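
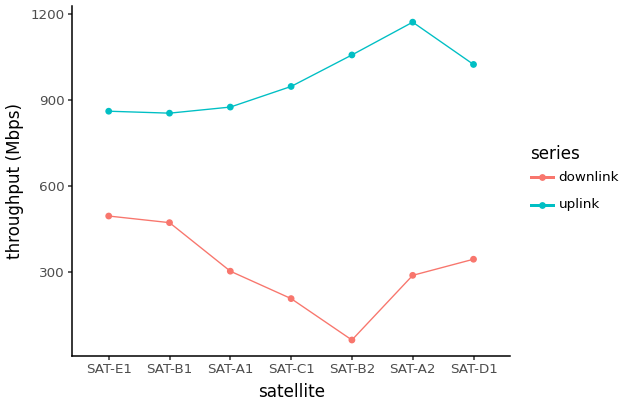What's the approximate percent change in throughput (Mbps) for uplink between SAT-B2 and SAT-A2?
SAT-B2 ≈ 1100, SAT-A2 ≈ 1200; (1200 − 1100) / 1100 ≈ +9.1%.

≈ +9.1%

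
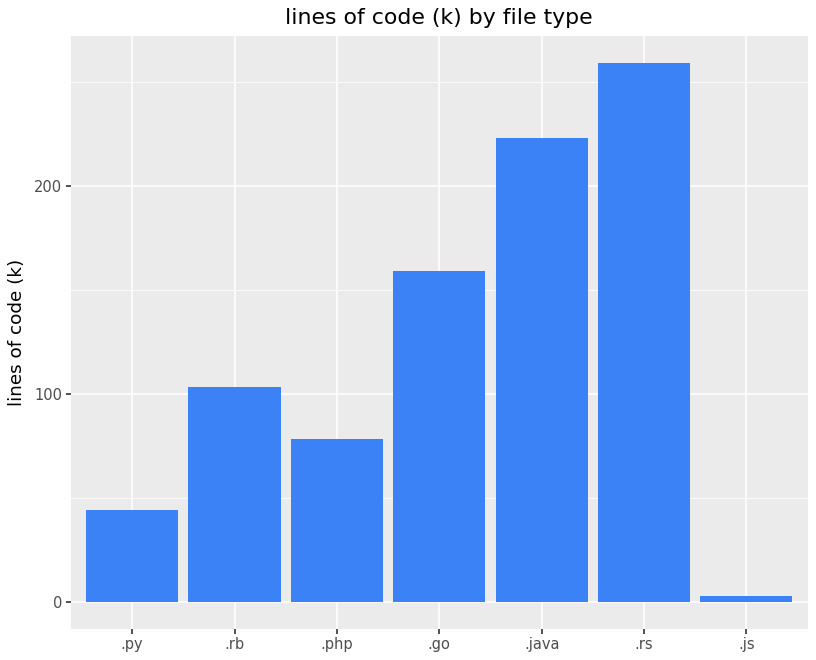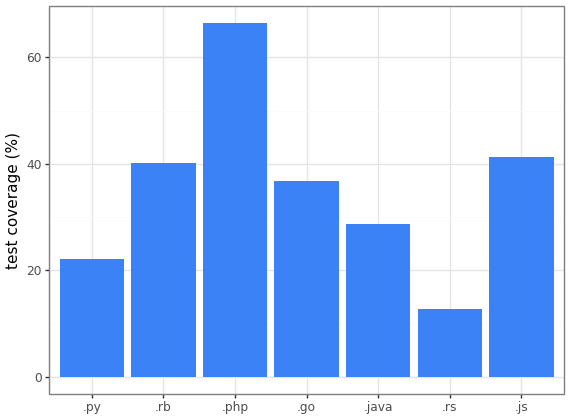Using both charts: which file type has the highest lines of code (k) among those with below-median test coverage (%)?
Chart 2 median test coverage (%) ≈ 40; below-median file types: .py, .java, .rs. Among those, .rs has the highest lines of code (k) (≈ 250).

.rs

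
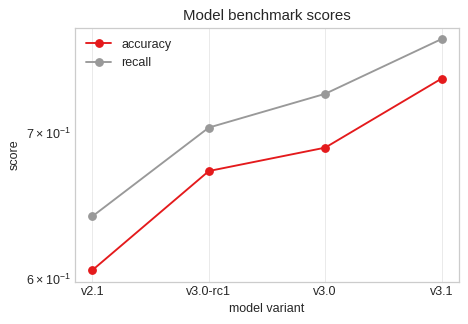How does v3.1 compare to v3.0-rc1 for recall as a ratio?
≈ 1.11×

v3.1 ≈ 0.78, v3.0-rc1 ≈ 0.70; 0.78/0.70 ≈ 1.11.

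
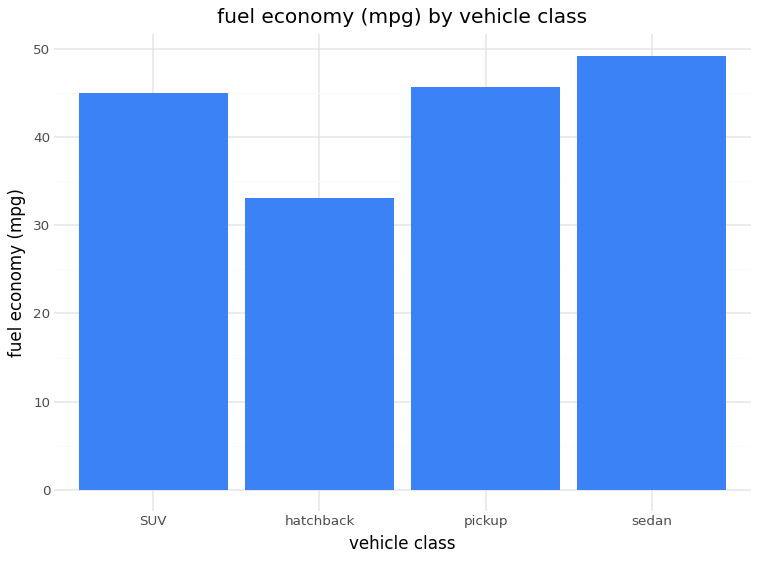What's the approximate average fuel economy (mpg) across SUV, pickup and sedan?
(45 + 45 + 50) / 3 ≈ 47.

≈ 47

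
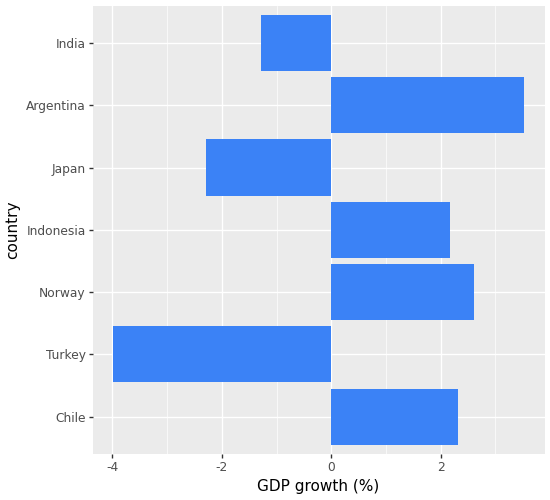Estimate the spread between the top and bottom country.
≈ 8

Max Argentina ≈ 4, min Turkey ≈ -4; range ≈ 8.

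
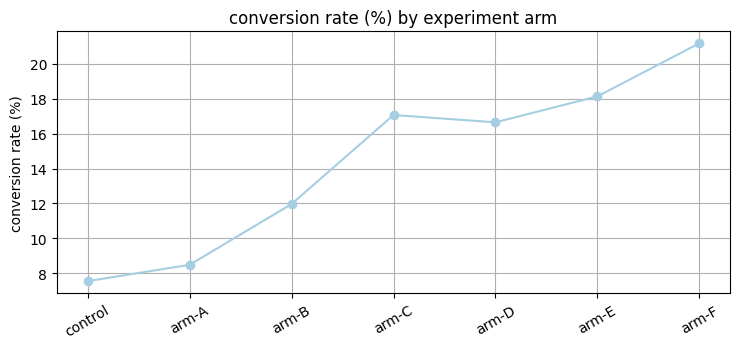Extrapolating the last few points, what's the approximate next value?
≈ 25

Last three: 16, 18, 22 → slope ≈ 3/step → next ≈ 25.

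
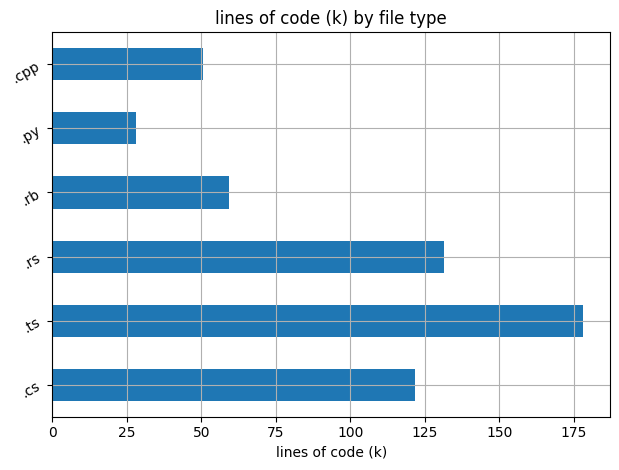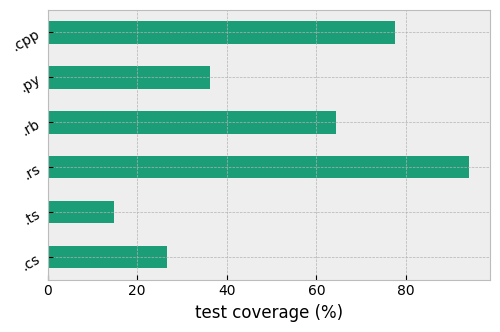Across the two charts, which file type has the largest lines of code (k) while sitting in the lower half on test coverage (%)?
.ts

Chart 2 median test coverage (%) ≈ 50; below-median file types: .cs, .ts, .py. Among those, .ts has the highest lines of code (k) (≈ 180).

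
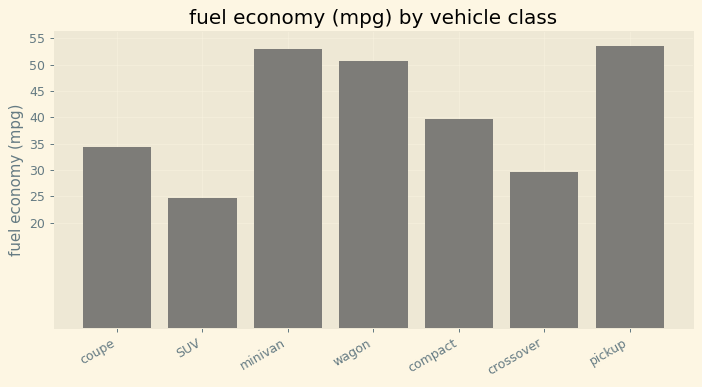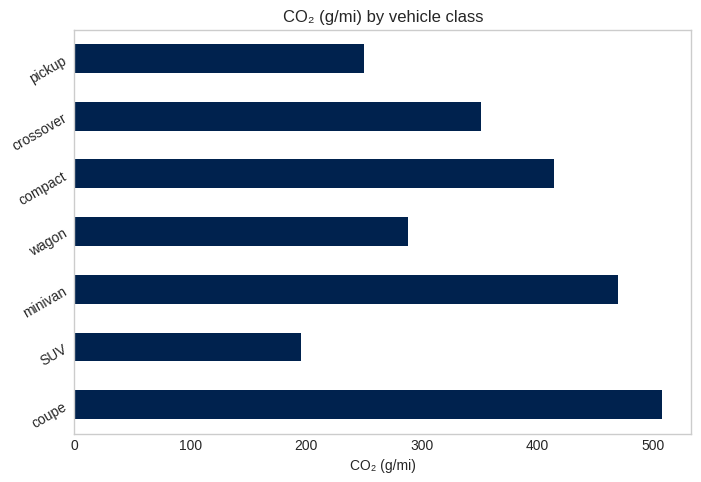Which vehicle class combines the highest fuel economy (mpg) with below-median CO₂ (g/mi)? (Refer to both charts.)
Chart 2 median CO₂ (g/mi) ≈ 350; below-median vehicle classes: SUV, wagon, pickup. Among those, pickup has the highest fuel economy (mpg) (≈ 55).

pickup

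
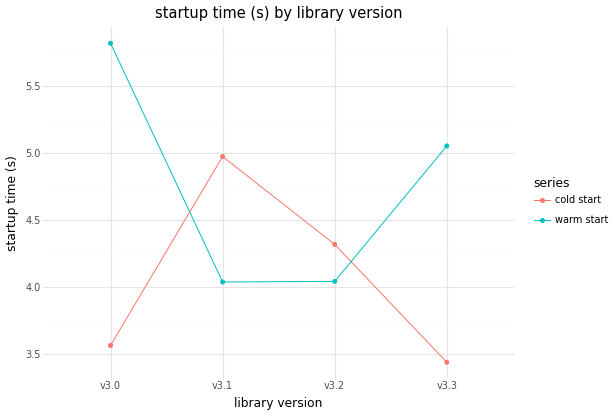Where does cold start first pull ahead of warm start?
v3.0: cold start ≈ 3.6 vs warm start ≈ 5.8 (not yet); v3.1: cold start ≈ 5.0 vs warm start ≈ 4.0 (first crossover).

v3.1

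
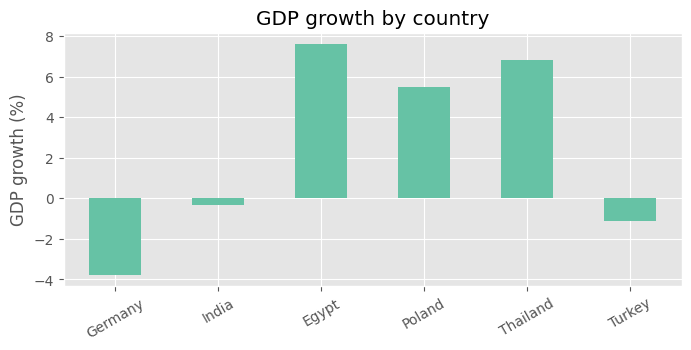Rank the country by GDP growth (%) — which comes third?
Top 4: Egypt ≈ 8, Thailand ≈ 7, Poland ≈ 5, India ≈ 0.

Poland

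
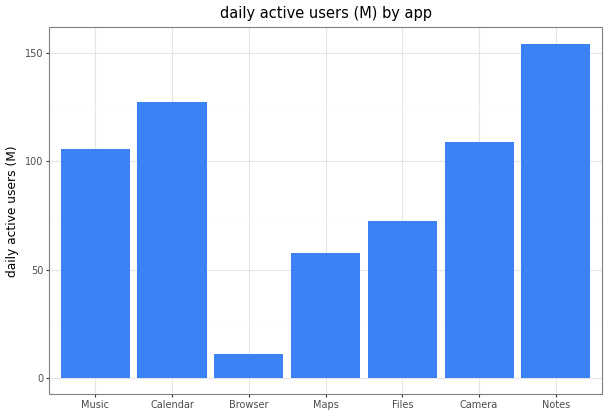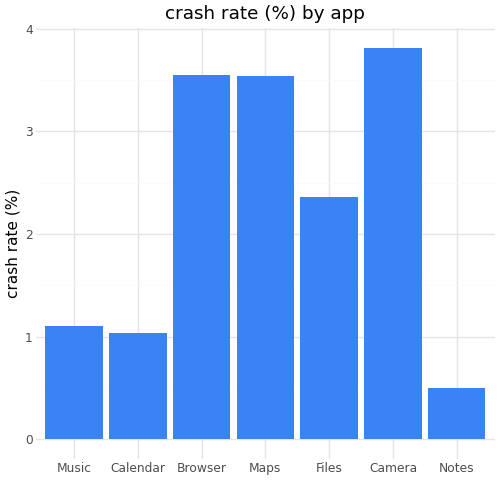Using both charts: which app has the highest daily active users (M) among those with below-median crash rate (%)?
Chart 2 median crash rate (%) ≈ 2.5; below-median apps: Music, Calendar, Notes. Among those, Notes has the highest daily active users (M) (≈ 160).

Notes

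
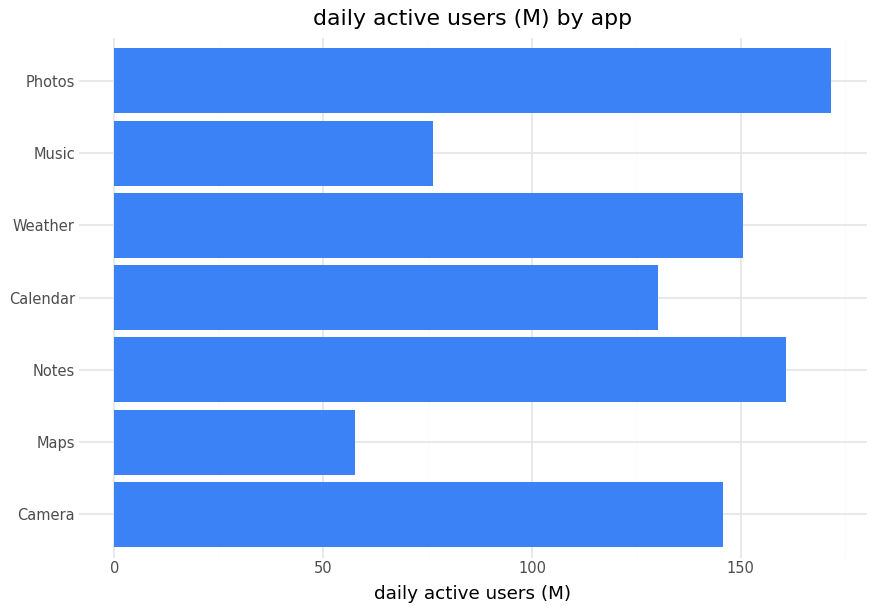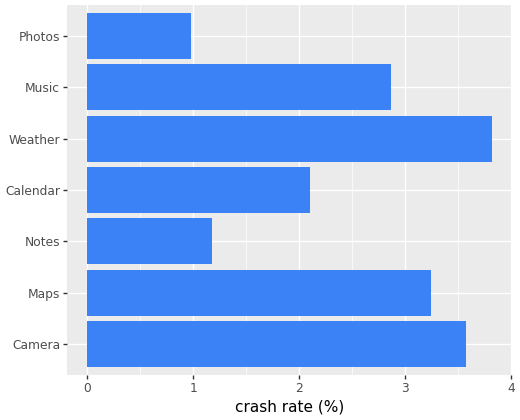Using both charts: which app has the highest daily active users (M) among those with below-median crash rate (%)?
Photos

Chart 2 median crash rate (%) ≈ 3; below-median apps: Notes, Calendar, Photos. Among those, Photos has the highest daily active users (M) (≈ 180).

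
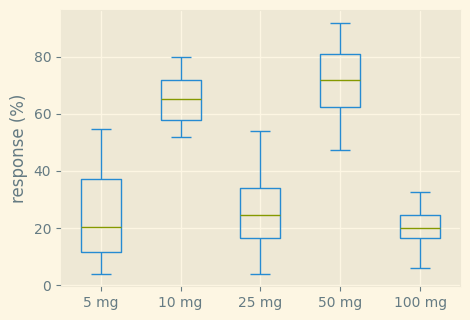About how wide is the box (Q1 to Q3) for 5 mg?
≈ 25

Q3 ≈ 35, Q1 ≈ 10; IQR ≈ 25.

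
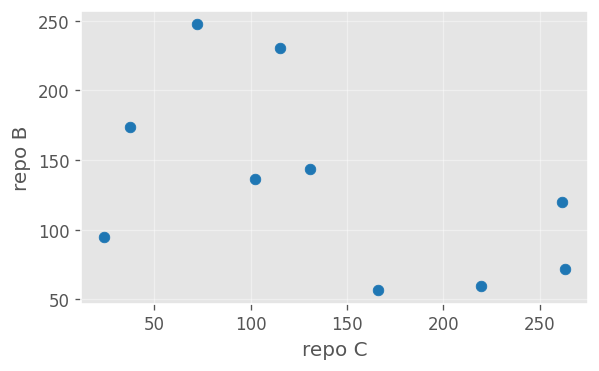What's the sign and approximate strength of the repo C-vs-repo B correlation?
negative, moderate

Points are negatively correlated; moderate (|r| ≈ 0.5).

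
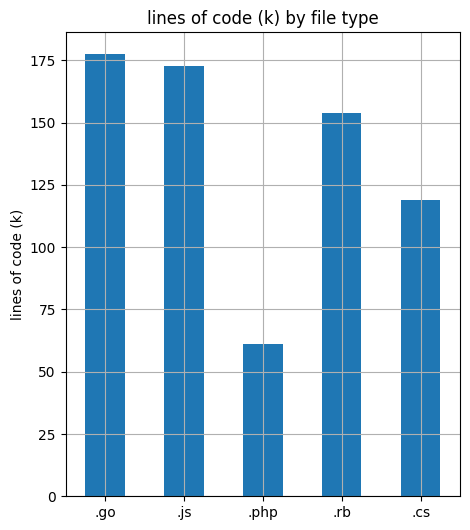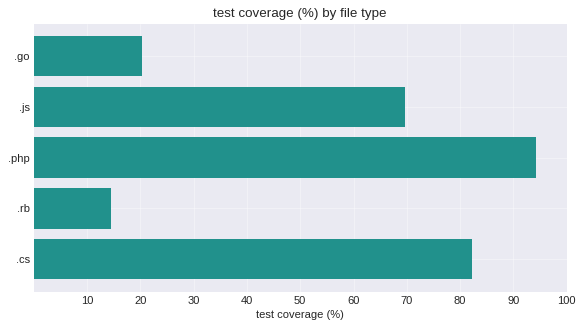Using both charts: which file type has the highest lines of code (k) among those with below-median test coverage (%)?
Chart 2 median test coverage (%) ≈ 70; below-median file types: .go, .rb. Among those, .go has the highest lines of code (k) (≈ 180).

.go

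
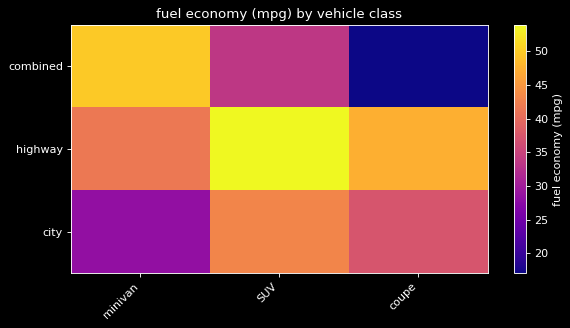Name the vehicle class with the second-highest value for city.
Top 3 for city: SUV ≈ 45, coupe ≈ 35, minivan ≈ 30.

coupe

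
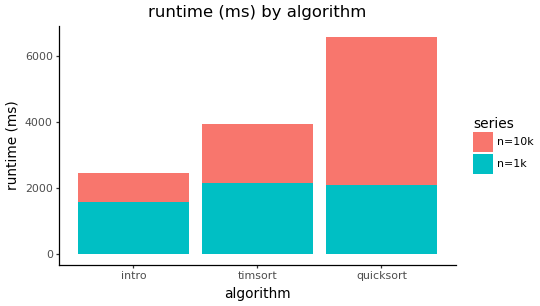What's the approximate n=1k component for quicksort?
≈ 2000

n=1k top ≈ 2000, bottom ≈ 0; segment ≈ 2000.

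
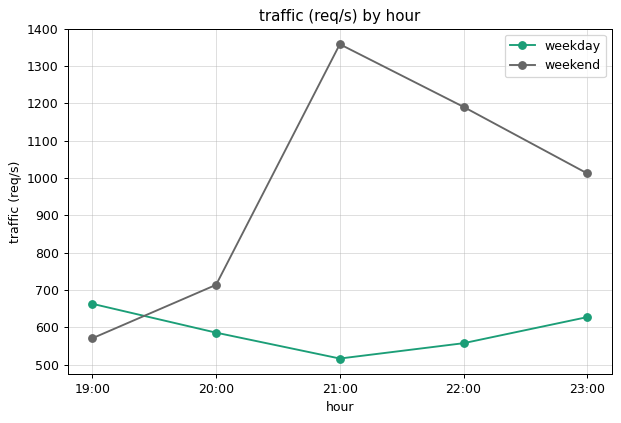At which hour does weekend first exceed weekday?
20:00

19:00: weekend ≈ 600 vs weekday ≈ 700 (not yet); 20:00: weekend ≈ 700 vs weekday ≈ 600 (first crossover).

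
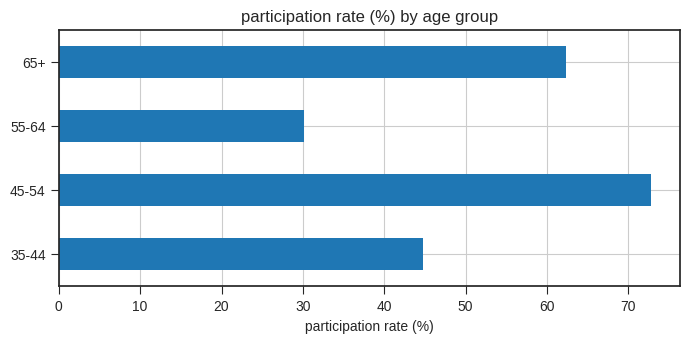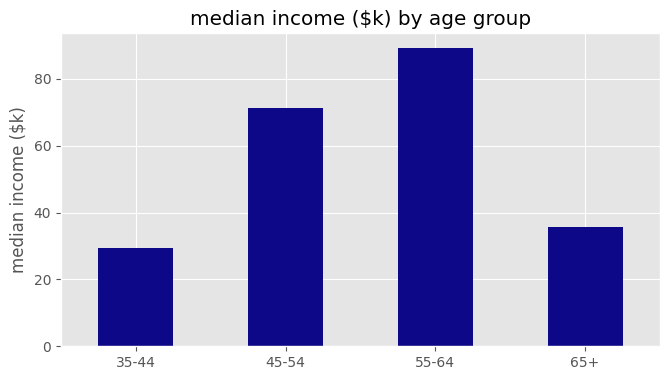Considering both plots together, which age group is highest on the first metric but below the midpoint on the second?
65+

Chart 2 median median income ($k) ≈ 50; below-median age groups: 35-44, 65+. Among those, 65+ has the highest participation rate (%) (≈ 60).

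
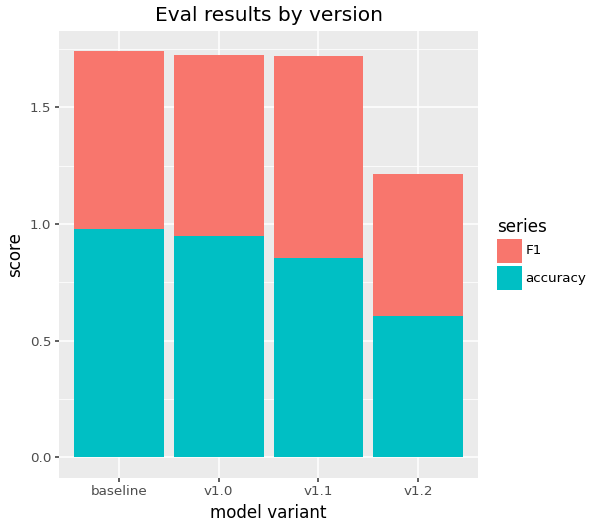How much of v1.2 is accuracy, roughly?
≈ 0.6

accuracy top ≈ 0.6, bottom ≈ 0.0; segment ≈ 0.6.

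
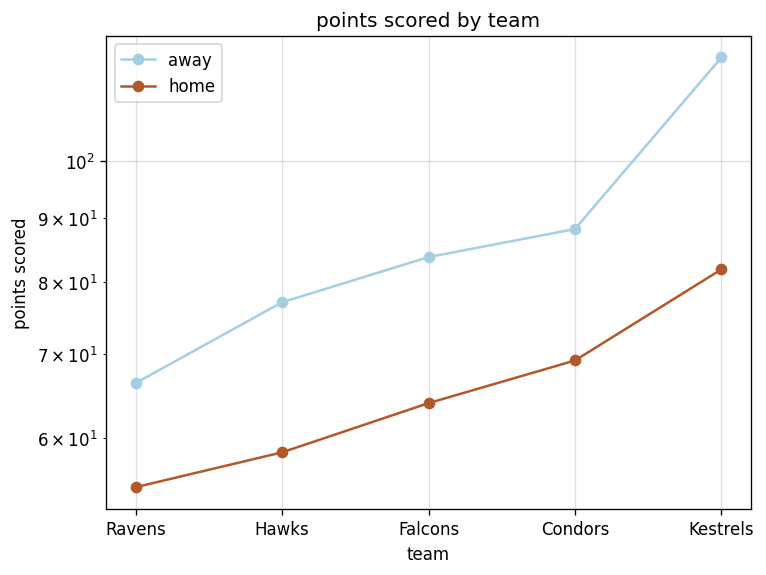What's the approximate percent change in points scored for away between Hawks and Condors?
Hawks ≈ 80, Condors ≈ 90; (90 − 80) / 80 ≈ +12.5%.

≈ +12.5%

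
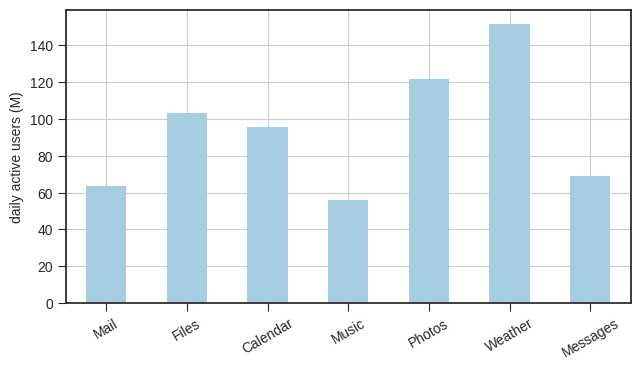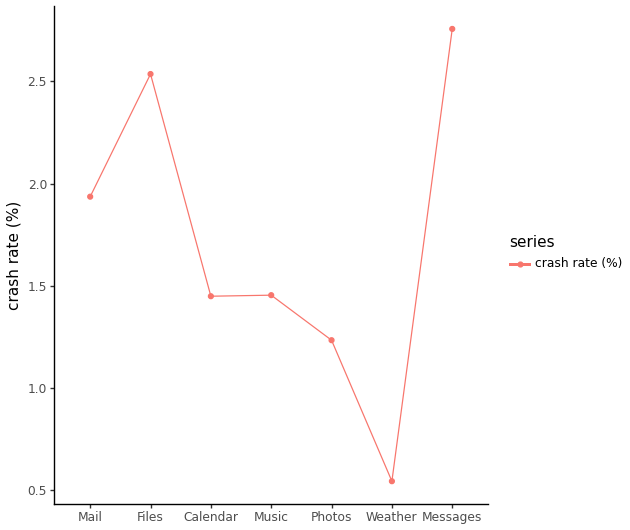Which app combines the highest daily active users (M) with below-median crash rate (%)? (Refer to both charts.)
Weather

Chart 2 median crash rate (%) ≈ 1.5; below-median apps: Calendar, Photos, Weather. Among those, Weather has the highest daily active users (M) (≈ 160).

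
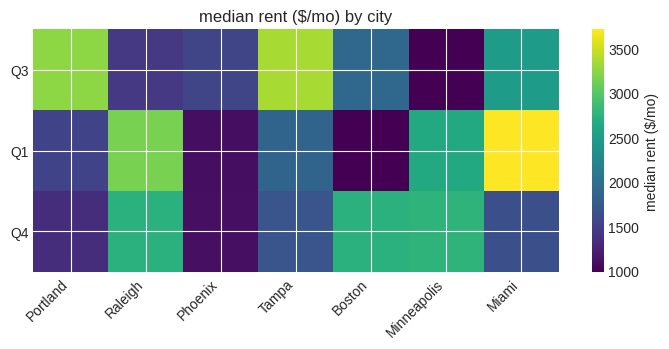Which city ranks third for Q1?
Top 4 for Q1: Miami ≈ 3500, Raleigh ≈ 3000, Minneapolis ≈ 2500, Tampa ≈ 2000.

Minneapolis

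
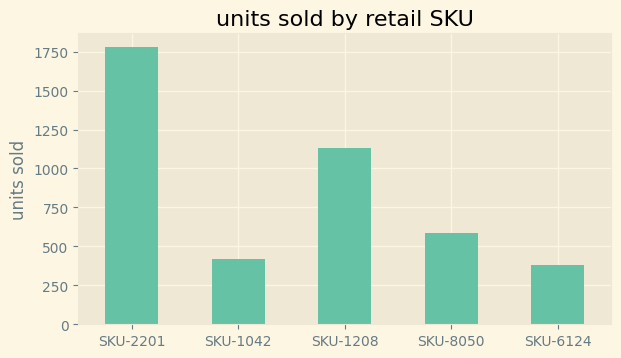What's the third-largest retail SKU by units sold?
SKU-8050

Top 4: SKU-2201 ≈ 1800, SKU-1208 ≈ 1200, SKU-8050 ≈ 600, SKU-1042 ≈ 400.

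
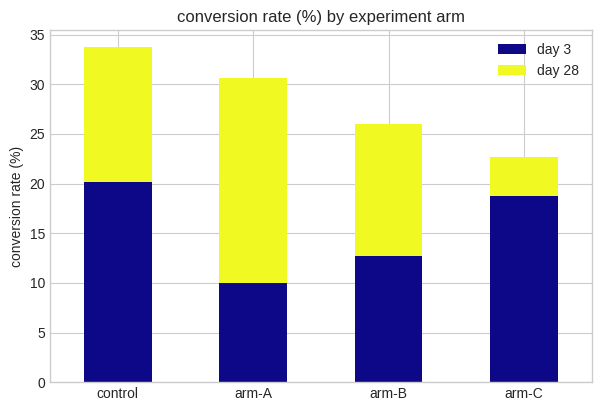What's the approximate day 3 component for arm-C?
≈ 20

day 3 top ≈ 20, bottom ≈ 0; segment ≈ 20.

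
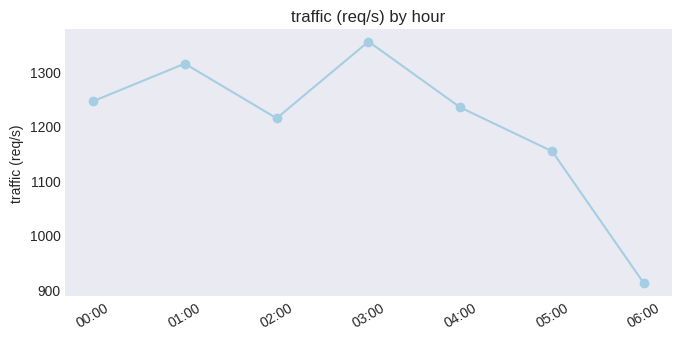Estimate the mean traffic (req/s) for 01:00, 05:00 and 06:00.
(1300 + 1150 + 900) / 3 ≈ 1117.

≈ 1117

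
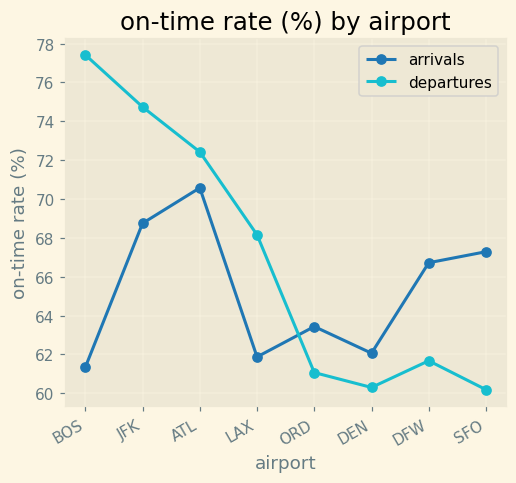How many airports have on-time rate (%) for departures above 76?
Above 76: BOS.

1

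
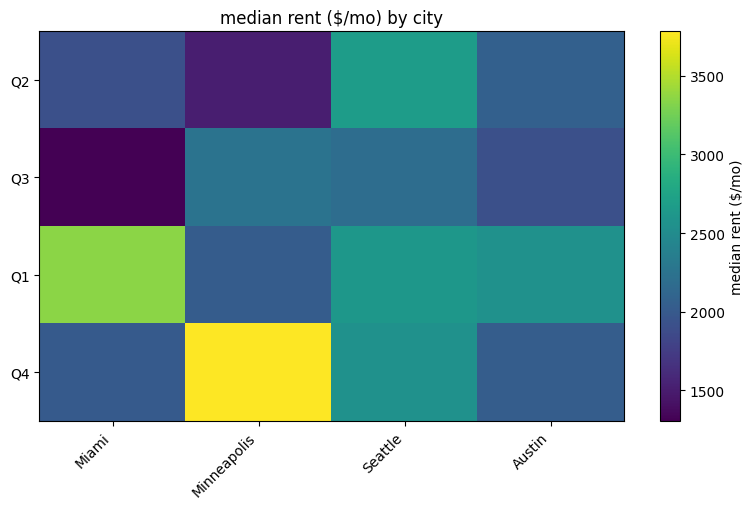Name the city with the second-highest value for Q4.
Top 3 for Q4: Minneapolis ≈ 4000, Seattle ≈ 2500, Austin ≈ 2000.

Seattle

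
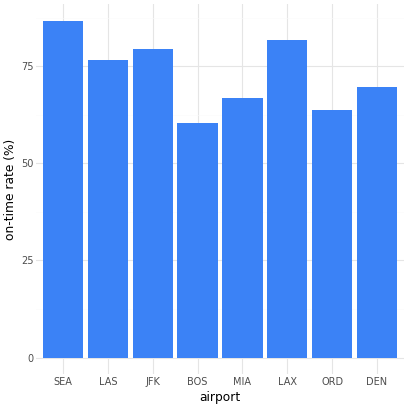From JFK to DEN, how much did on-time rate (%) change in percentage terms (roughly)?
≈ -12.5%

JFK ≈ 80, DEN ≈ 70; (70 − 80) / 80 ≈ -12.5%.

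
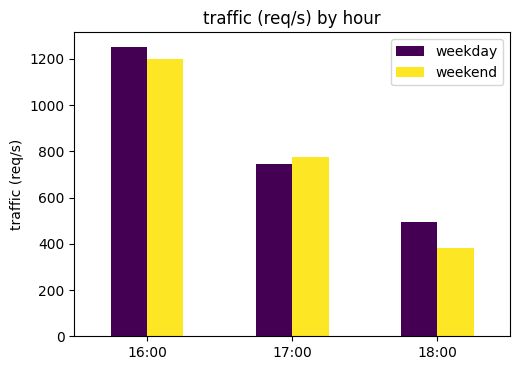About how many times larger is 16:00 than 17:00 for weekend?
16:00 ≈ 1200, 17:00 ≈ 800; 1200/800 ≈ 1.5.

≈ 1.5×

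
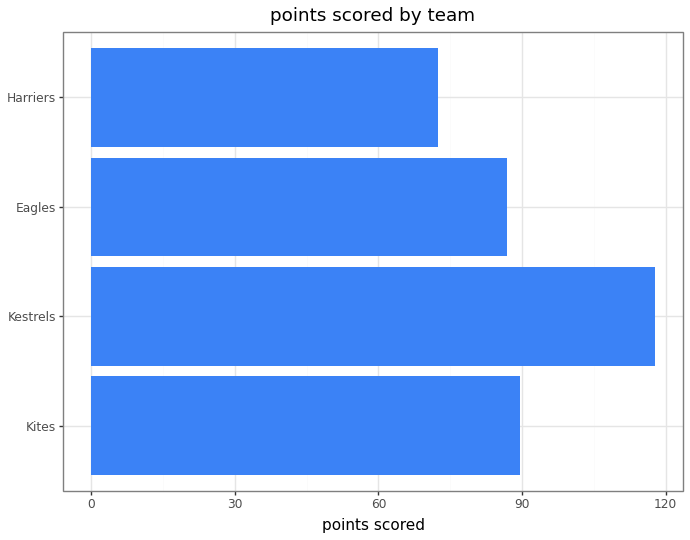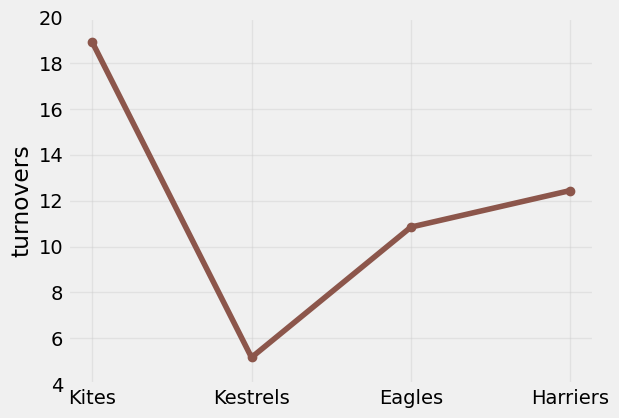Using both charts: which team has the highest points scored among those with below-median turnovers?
Chart 2 median turnovers ≈ 12; below-median teams: Kestrels, Eagles. Among those, Kestrels has the highest points scored (≈ 120).

Kestrels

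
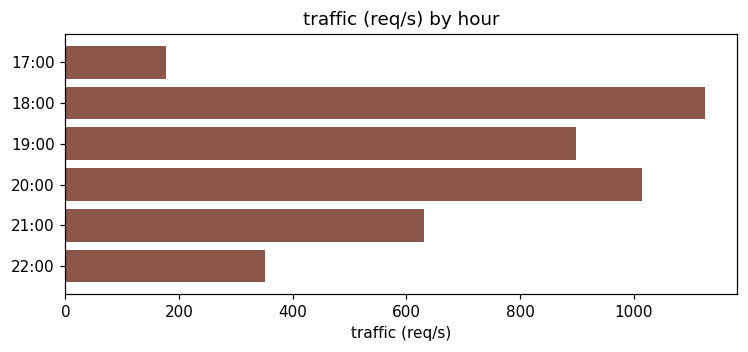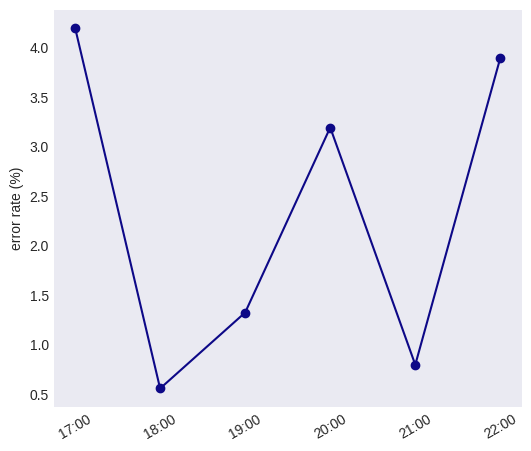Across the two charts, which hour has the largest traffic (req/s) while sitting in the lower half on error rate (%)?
Chart 2 median error rate (%) ≈ 2.5; below-median hours: 18:00, 19:00, 21:00. Among those, 18:00 has the highest traffic (req/s) (≈ 1200).

18:00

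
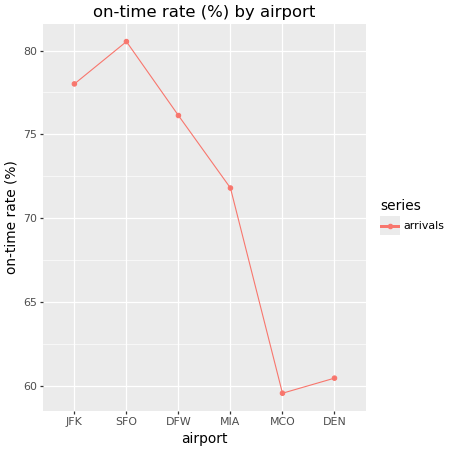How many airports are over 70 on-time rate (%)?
4

Above 70: JFK, SFO, DFW, MIA.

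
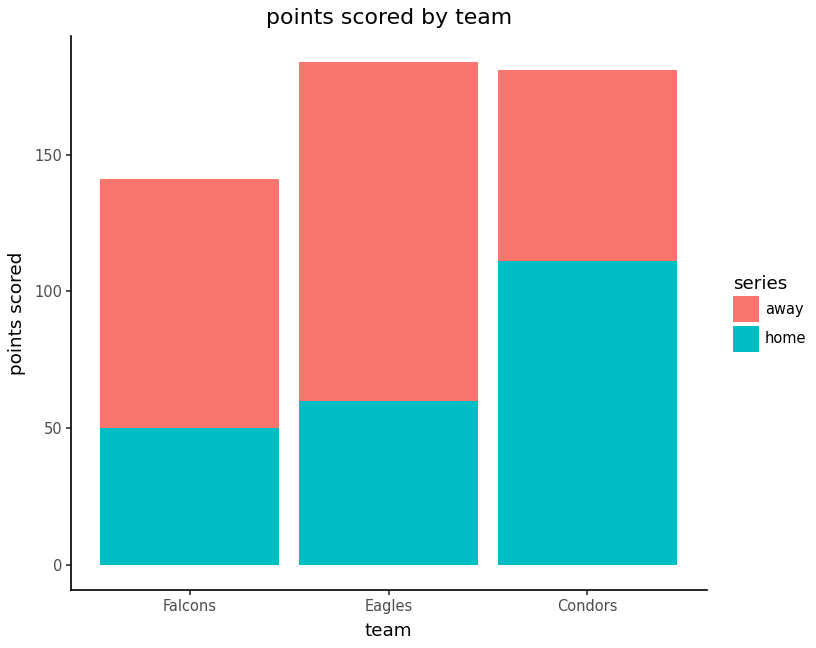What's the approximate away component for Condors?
away top ≈ 180, bottom ≈ 120; segment ≈ 60.

≈ 60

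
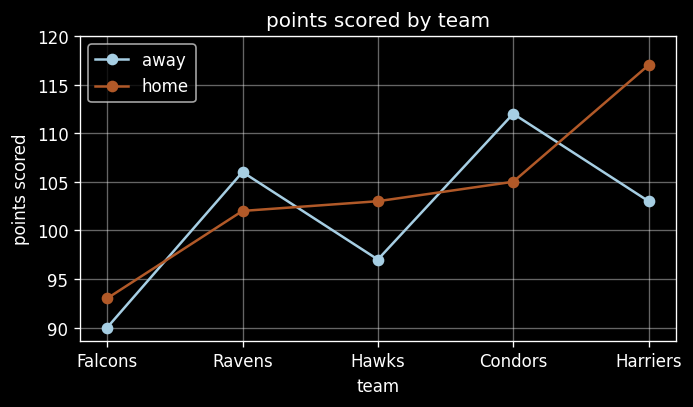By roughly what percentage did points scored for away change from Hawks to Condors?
≈ +15.8%

Hawks ≈ 95, Condors ≈ 110; (110 − 95) / 95 ≈ +15.8%.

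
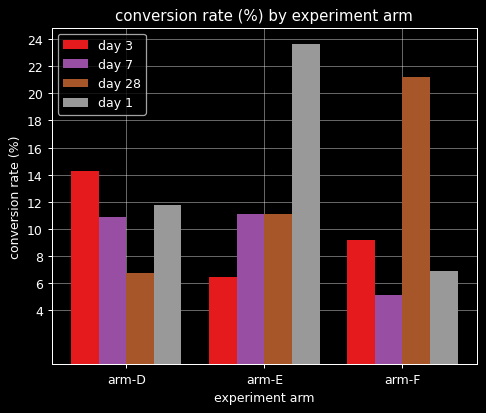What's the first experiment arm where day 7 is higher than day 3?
arm-D: day 7 ≈ 10 vs day 3 ≈ 14 (not yet); arm-E: day 7 ≈ 12 vs day 3 ≈ 6 (first crossover).

arm-E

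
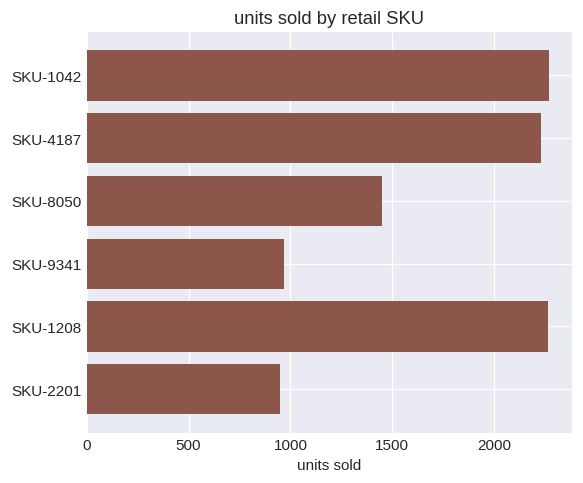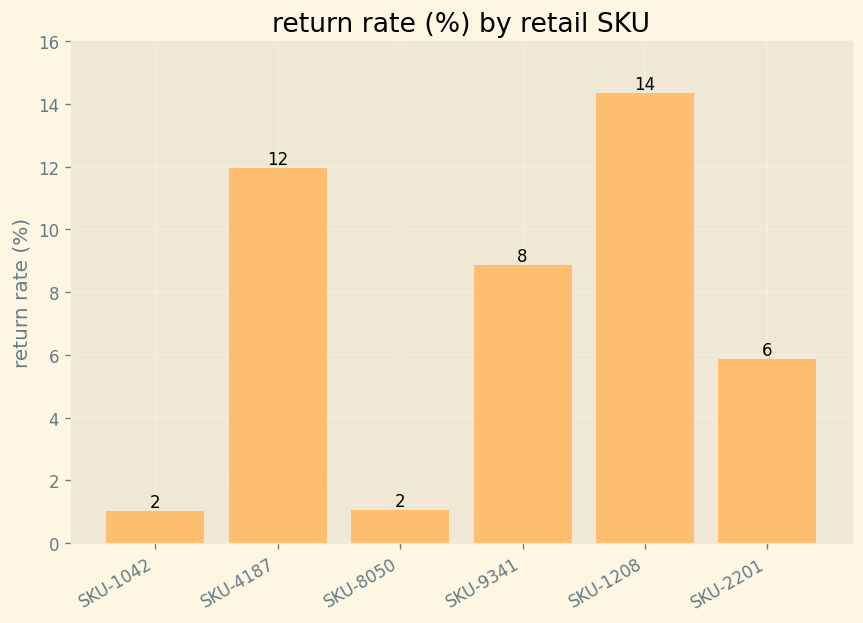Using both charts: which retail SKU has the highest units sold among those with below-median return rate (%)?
SKU-1042

Chart 2 median return rate (%) ≈ 8; below-median retail SKUs: SKU-1042, SKU-8050, SKU-2201. Among those, SKU-1042 has the highest units sold (≈ 2500).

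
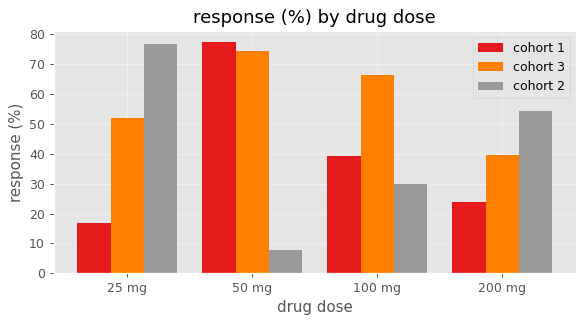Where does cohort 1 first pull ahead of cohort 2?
25 mg: cohort 1 ≈ 20 vs cohort 2 ≈ 80 (not yet); 50 mg: cohort 1 ≈ 80 vs cohort 2 ≈ 10 (first crossover).

50 mg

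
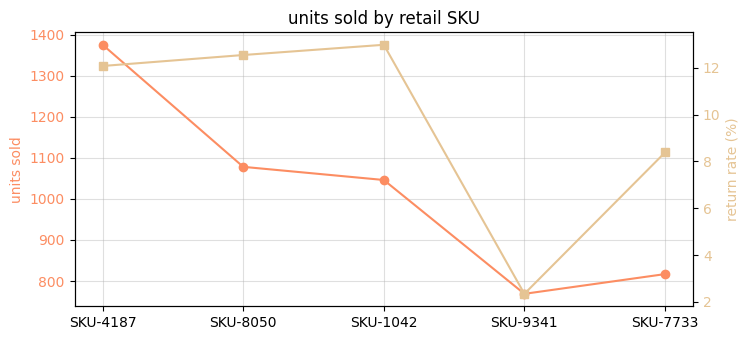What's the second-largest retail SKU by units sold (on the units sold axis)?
Top 3 (on the units sold axis): SKU-4187 ≈ 1400, SKU-8050 ≈ 1100, SKU-1042 ≈ 1000.

SKU-8050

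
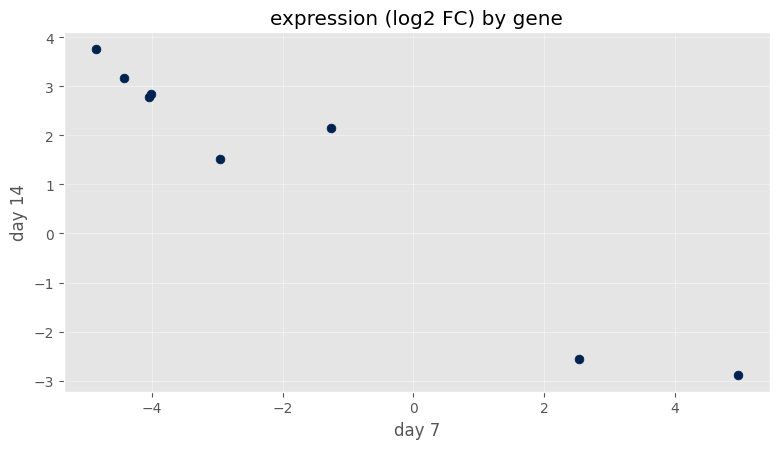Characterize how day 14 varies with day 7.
negative, strong

Points are negatively correlated; strong (|r| ≈ 1.0).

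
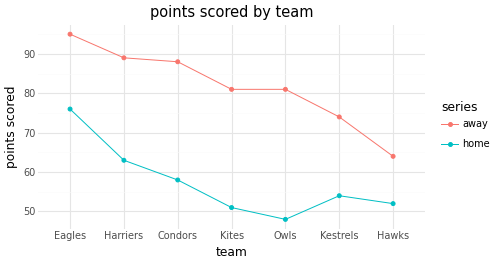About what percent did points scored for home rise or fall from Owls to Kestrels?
Owls ≈ 50, Kestrels ≈ 55; (55 − 50) / 50 ≈ +10%.

≈ +10%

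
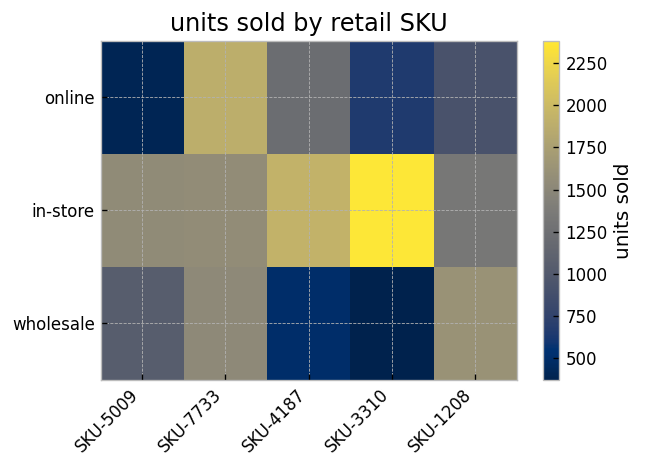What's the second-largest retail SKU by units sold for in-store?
Top 3 for in-store: SKU-3310 ≈ 2400, SKU-4187 ≈ 2000, SKU-7733 ≈ 1600.

SKU-4187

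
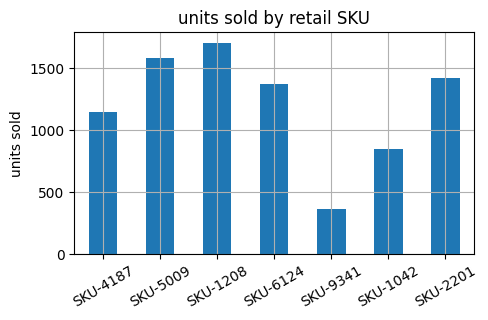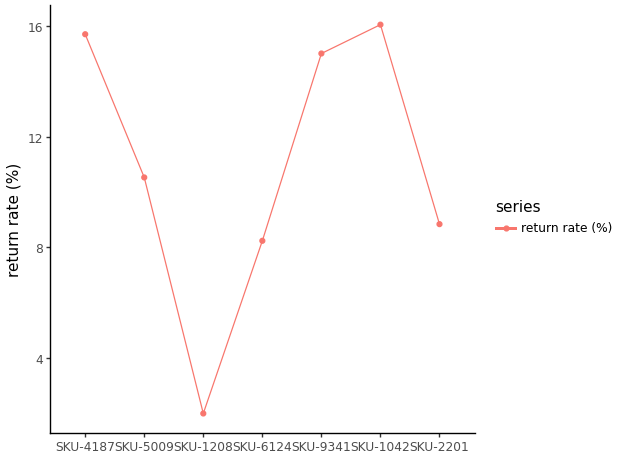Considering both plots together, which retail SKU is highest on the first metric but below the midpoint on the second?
SKU-1208

Chart 2 median return rate (%) ≈ 10; below-median retail SKUs: SKU-1208, SKU-6124, SKU-2201. Among those, SKU-1208 has the highest units sold (≈ 1800).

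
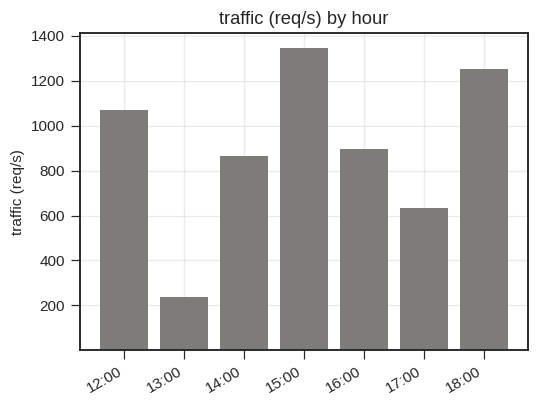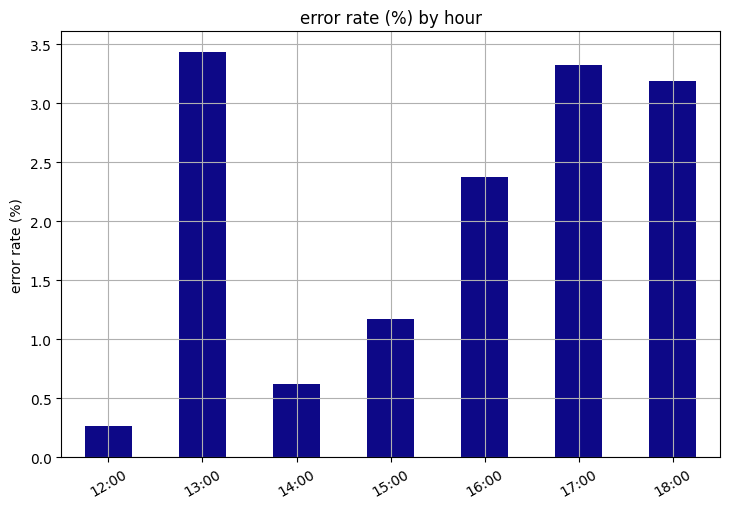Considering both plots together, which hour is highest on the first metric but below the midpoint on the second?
15:00

Chart 2 median error rate (%) ≈ 2.5; below-median hours: 12:00, 14:00, 15:00. Among those, 15:00 has the highest traffic (req/s) (≈ 1400).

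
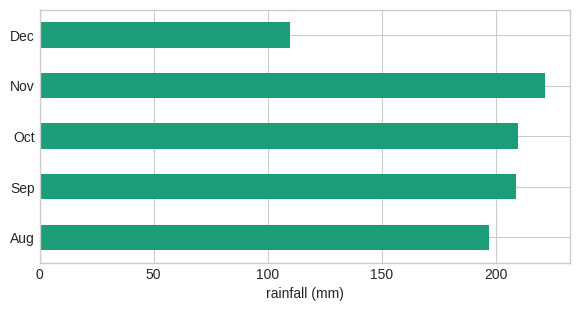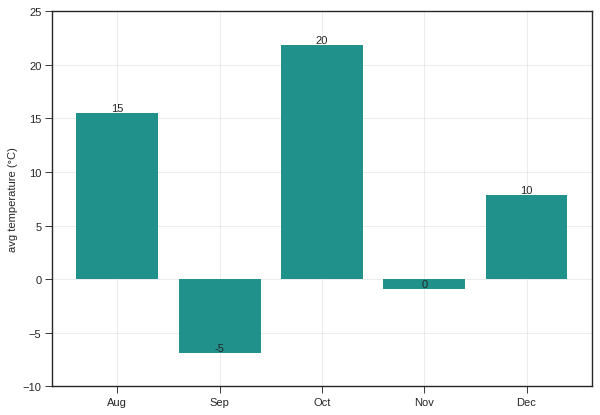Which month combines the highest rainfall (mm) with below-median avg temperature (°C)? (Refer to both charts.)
Nov

Chart 2 median avg temperature (°C) ≈ 10; below-median months: Sep, Nov. Among those, Nov has the highest rainfall (mm) (≈ 225).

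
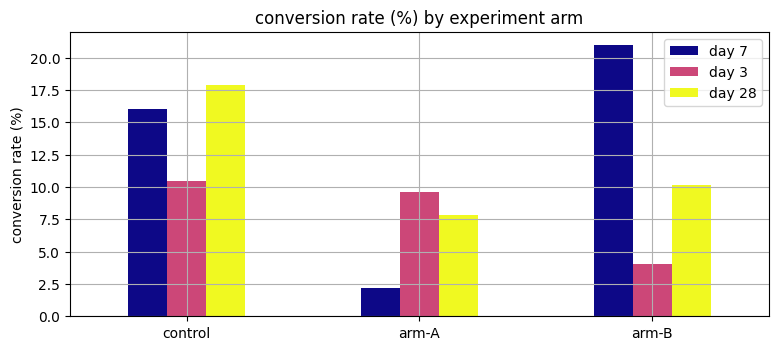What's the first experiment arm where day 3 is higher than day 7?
arm-A

control: day 3 ≈ 10 vs day 7 ≈ 16 (not yet); arm-A: day 3 ≈ 10 vs day 7 ≈ 2 (first crossover).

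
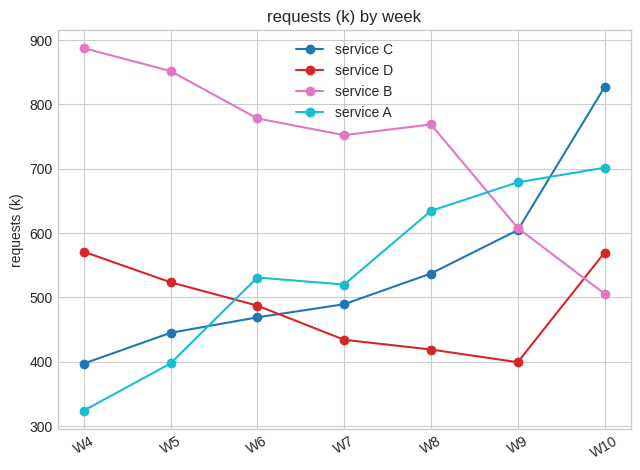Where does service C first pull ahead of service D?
W7

W6: service C ≈ 450 vs service D ≈ 500 (not yet); W7: service C ≈ 500 vs service D ≈ 450 (first crossover).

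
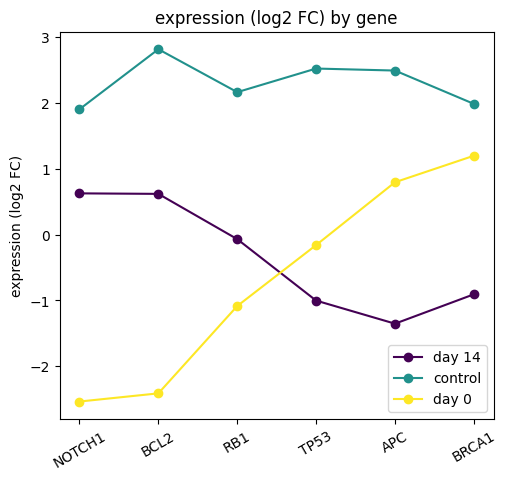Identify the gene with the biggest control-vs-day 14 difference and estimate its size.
APC: control ≈ 2.5, day 14 ≈ -1.5 → gap ≈ 4.0. Next-largest (TP53) is only ≈ 3.5.

APC, ≈ 4.0 log2 FC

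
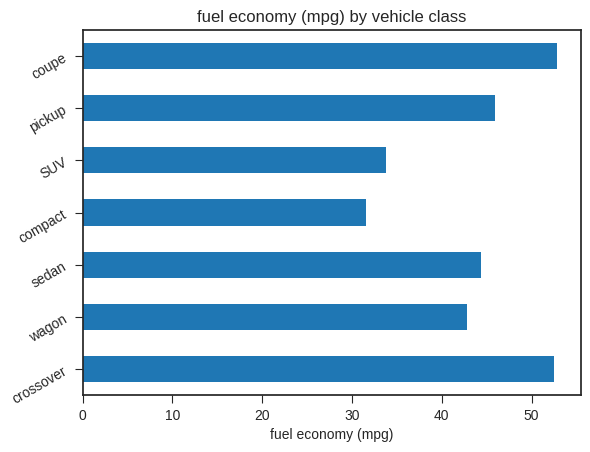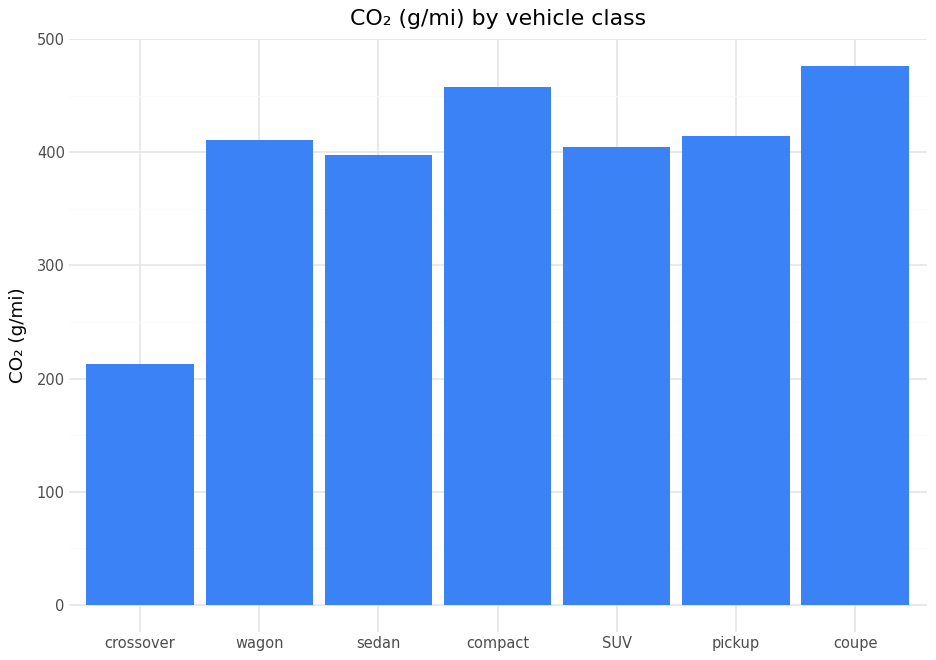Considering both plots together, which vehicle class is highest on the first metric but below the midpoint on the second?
crossover

Chart 2 median CO₂ (g/mi) ≈ 400; below-median vehicle classes: crossover, sedan, SUV. Among those, crossover has the highest fuel economy (mpg) (≈ 50).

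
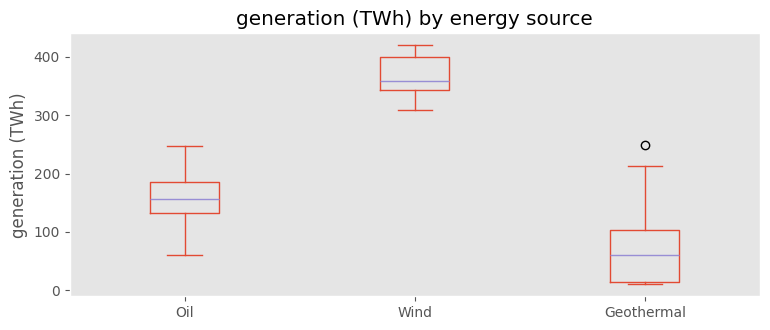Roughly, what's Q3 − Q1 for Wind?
≈ 50

Q3 ≈ 400, Q1 ≈ 350; IQR ≈ 50.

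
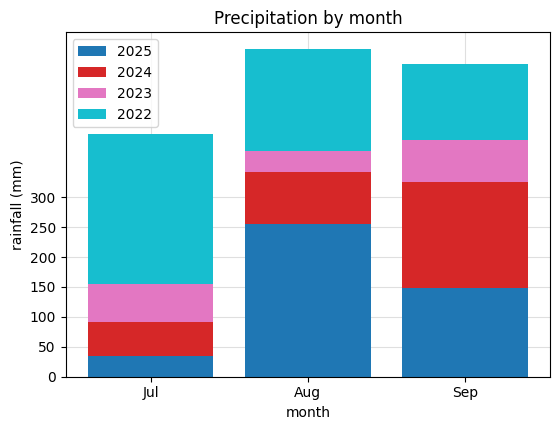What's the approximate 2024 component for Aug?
≈ 100

2024 top ≈ 350, bottom ≈ 250; segment ≈ 100.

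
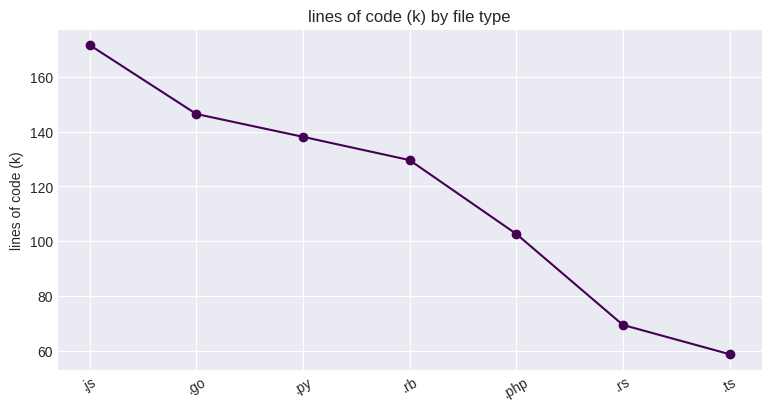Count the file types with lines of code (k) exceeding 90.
Above 90: .js, .go, .py, .rb, .php.

5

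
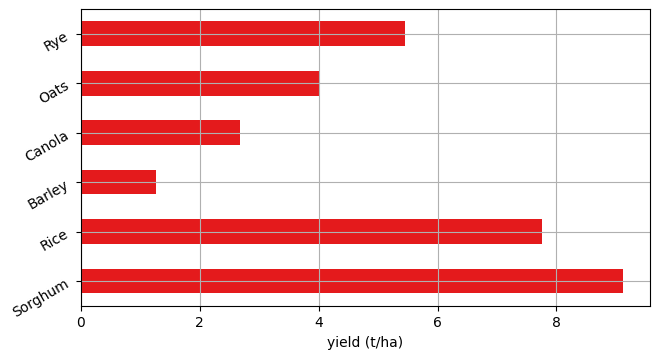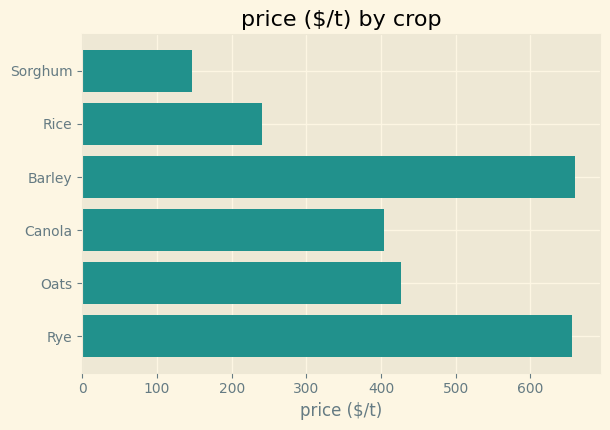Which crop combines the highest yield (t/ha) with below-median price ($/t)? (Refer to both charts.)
Sorghum

Chart 2 median price ($/t) ≈ 400; below-median crops: Sorghum, Rice, Canola. Among those, Sorghum has the highest yield (t/ha) (≈ 9).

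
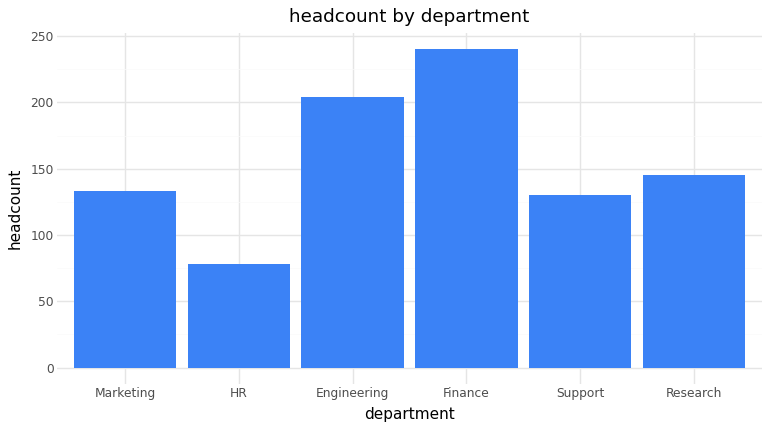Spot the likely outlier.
Finance

Finance ≈ 240; the rest sit between ≈ 80 and ≈ 200.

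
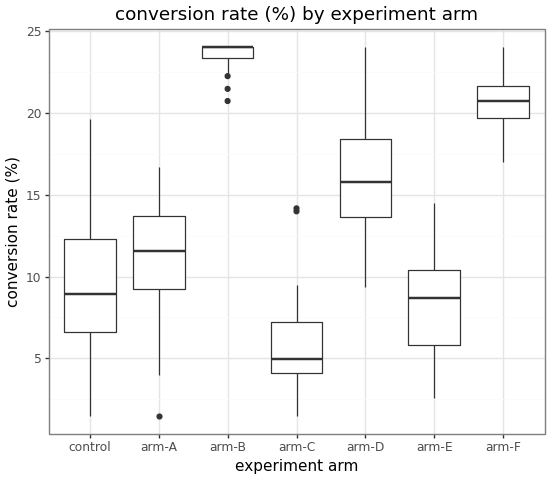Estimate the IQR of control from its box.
≈ 6

Q3 ≈ 12, Q1 ≈ 6; IQR ≈ 6.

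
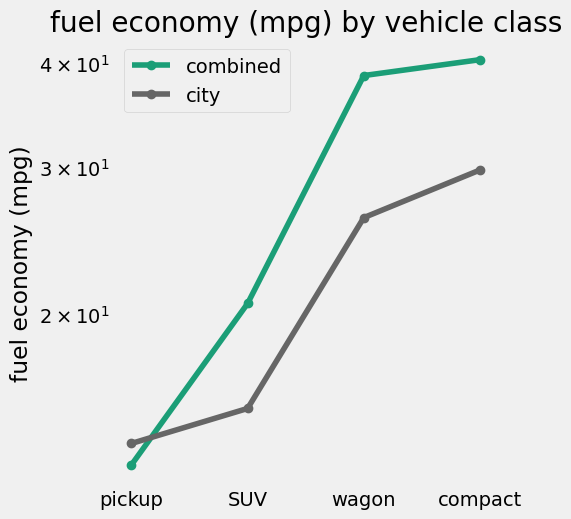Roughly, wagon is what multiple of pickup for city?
≈ 1.67×

wagon ≈ 25, pickup ≈ 15; 25/15 ≈ 1.67.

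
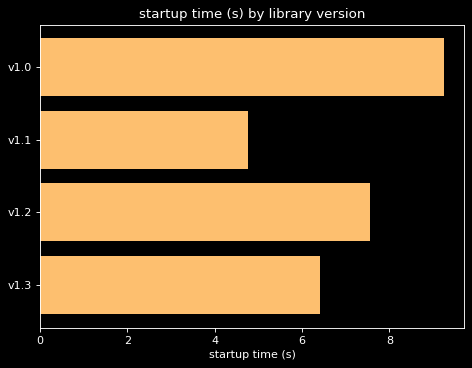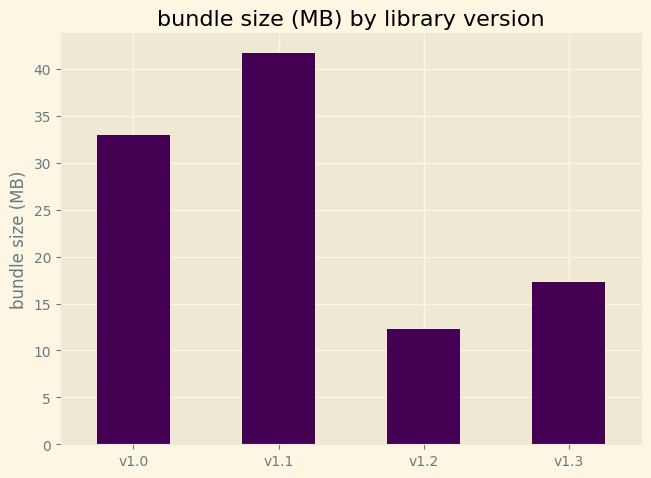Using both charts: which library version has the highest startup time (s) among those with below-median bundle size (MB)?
v1.2

Chart 2 median bundle size (MB) ≈ 25; below-median library versions: v1.2, v1.3. Among those, v1.2 has the highest startup time (s) (≈ 8).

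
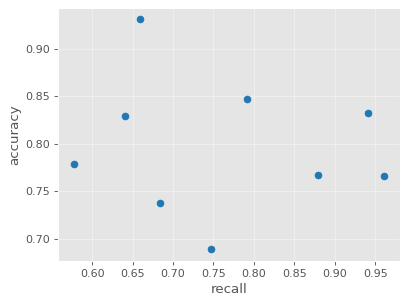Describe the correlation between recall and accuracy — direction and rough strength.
no clear correlation

Points are roughly uncorrelated; weak (|r| ≈ 0.1).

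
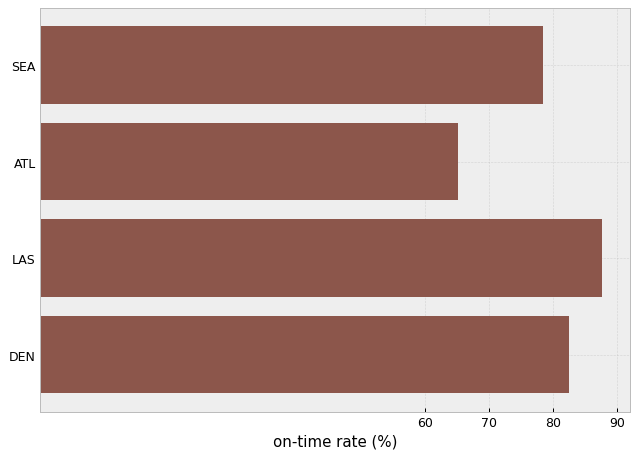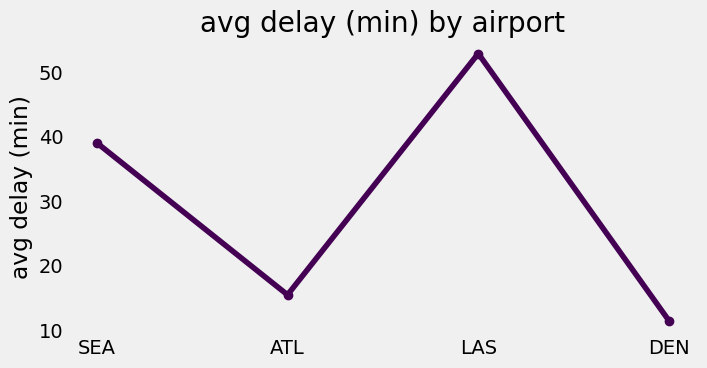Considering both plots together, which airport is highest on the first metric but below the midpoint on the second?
DEN

Chart 2 median avg delay (min) ≈ 25; below-median airports: ATL, DEN. Among those, DEN has the highest on-time rate (%) (≈ 80).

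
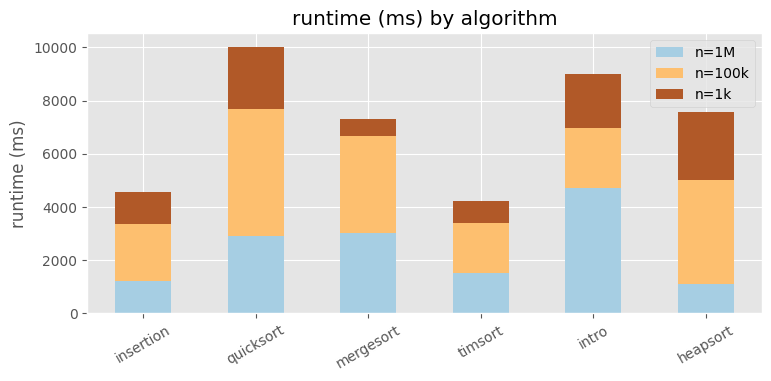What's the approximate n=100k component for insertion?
≈ 2000

n=100k top ≈ 3000, bottom ≈ 1000; segment ≈ 2000.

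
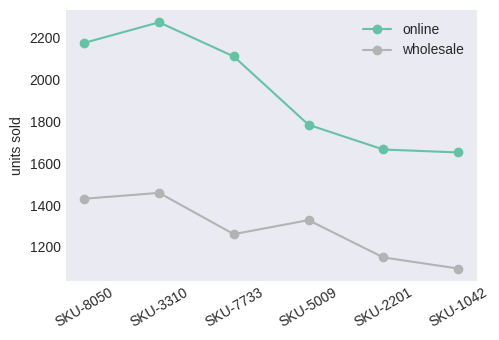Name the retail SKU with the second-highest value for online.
Top 3 for online: SKU-3310 ≈ 2300, SKU-8050 ≈ 2200, SKU-7733 ≈ 2100.

SKU-8050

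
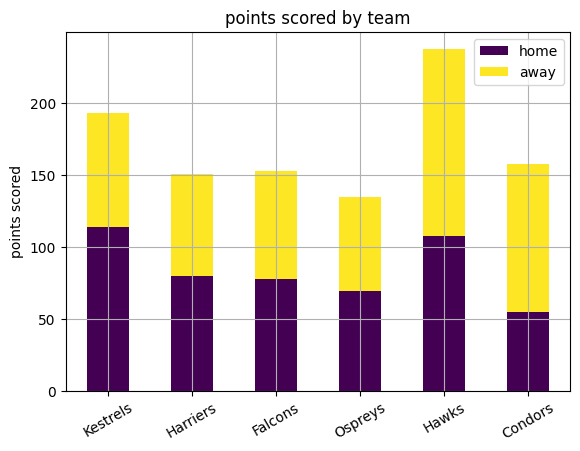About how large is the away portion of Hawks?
away top ≈ 240, bottom ≈ 100; segment ≈ 140.

≈ 140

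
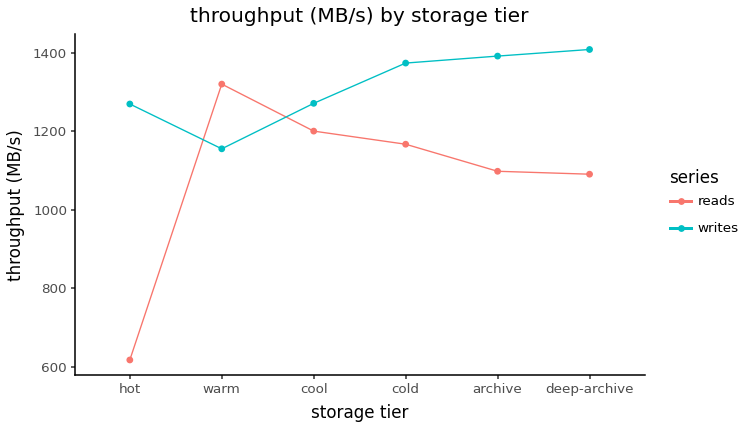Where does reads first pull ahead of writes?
hot: reads ≈ 600 vs writes ≈ 1300 (not yet); warm: reads ≈ 1300 vs writes ≈ 1200 (first crossover).

warm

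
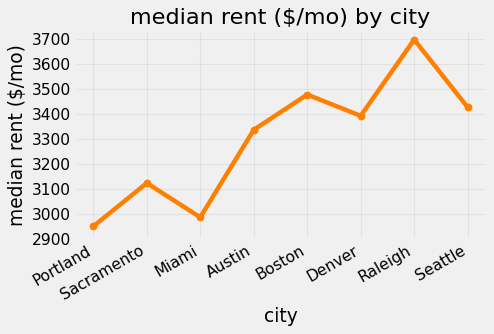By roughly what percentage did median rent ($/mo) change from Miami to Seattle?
≈ +13.3%

Miami ≈ 3000, Seattle ≈ 3400; (3400 − 3000) / 3000 ≈ +13.3%.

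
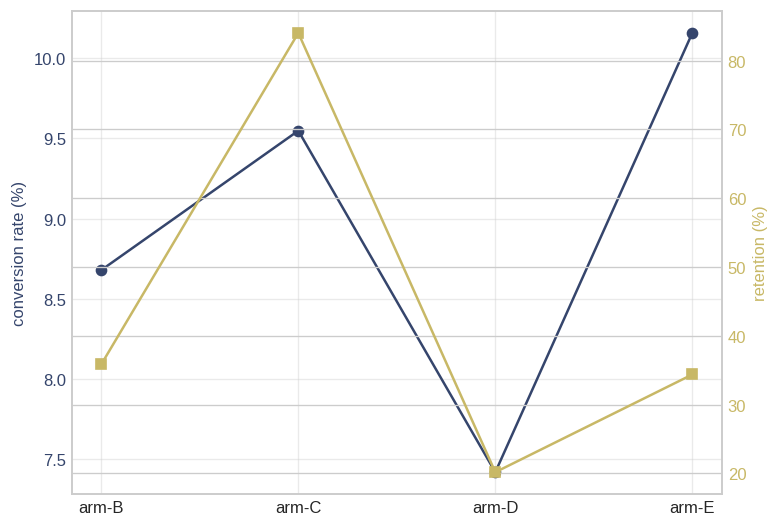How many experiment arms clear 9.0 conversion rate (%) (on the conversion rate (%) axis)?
2

Above 9.0: arm-C, arm-E.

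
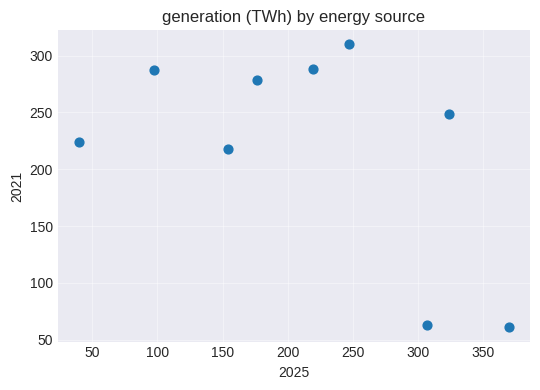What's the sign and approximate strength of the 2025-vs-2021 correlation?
Points are negatively correlated; moderate (|r| ≈ 0.5).

negative, moderate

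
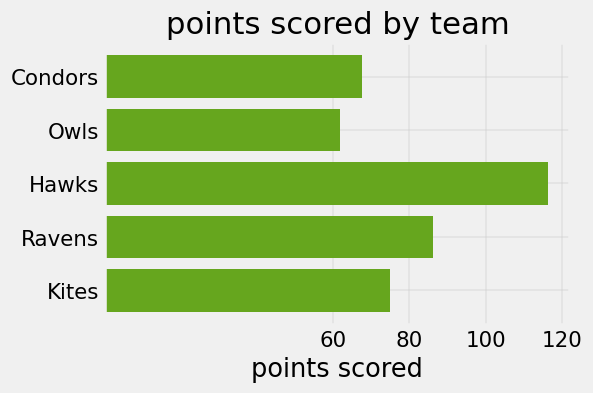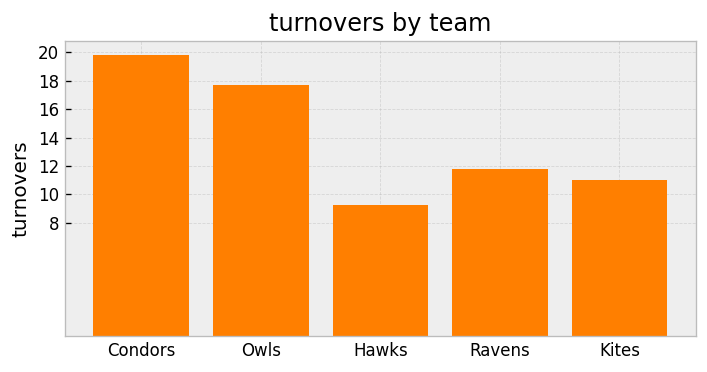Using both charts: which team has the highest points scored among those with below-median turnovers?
Hawks

Chart 2 median turnovers ≈ 12; below-median teams: Hawks, Kites. Among those, Hawks has the highest points scored (≈ 120).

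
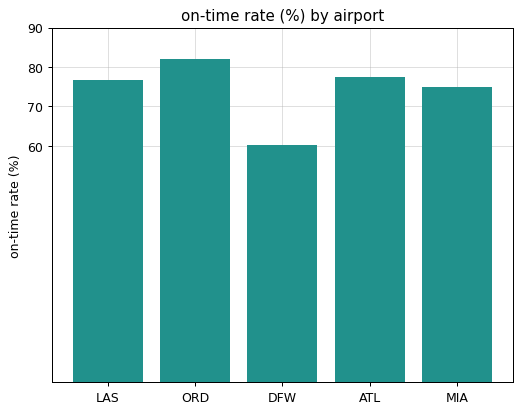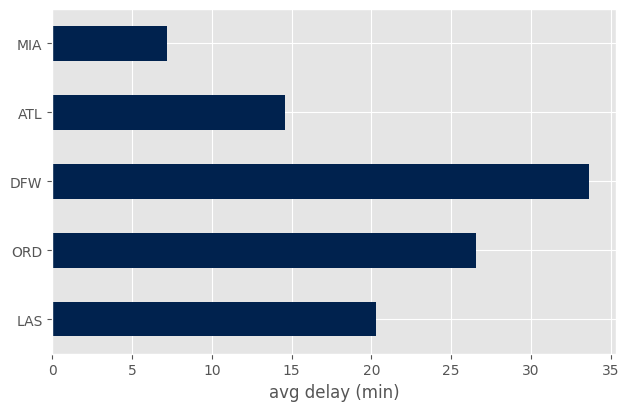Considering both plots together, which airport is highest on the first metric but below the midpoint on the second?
Chart 2 median avg delay (min) ≈ 20; below-median airports: ATL, MIA. Among those, ATL has the highest on-time rate (%) (≈ 80).

ATL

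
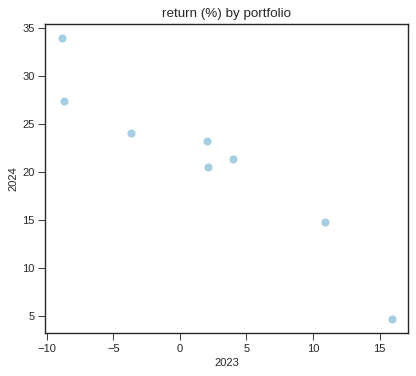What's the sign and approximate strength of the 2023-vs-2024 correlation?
negative, strong

Points are negatively correlated; strong (|r| ≈ 1.0).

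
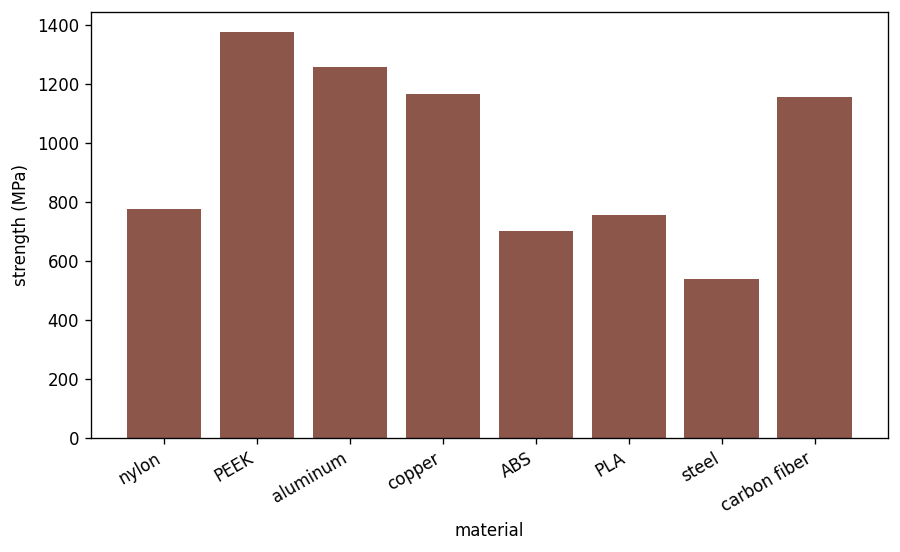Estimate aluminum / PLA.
≈ 1.5×

aluminum ≈ 1200, PLA ≈ 800; 1200/800 ≈ 1.5.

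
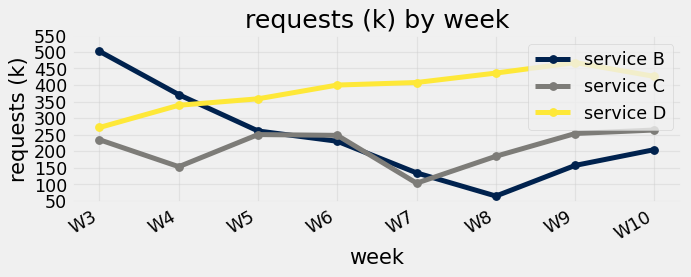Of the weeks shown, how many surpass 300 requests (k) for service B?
2

Above 300: W3, W4.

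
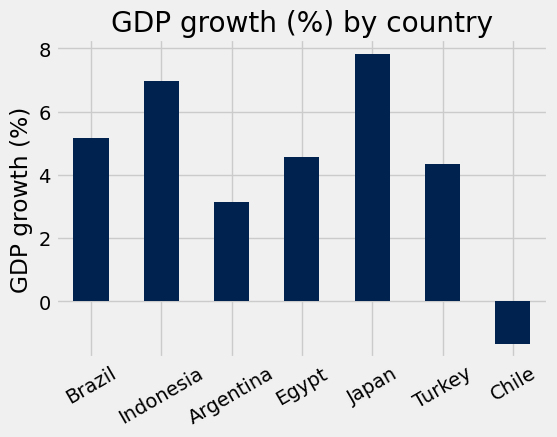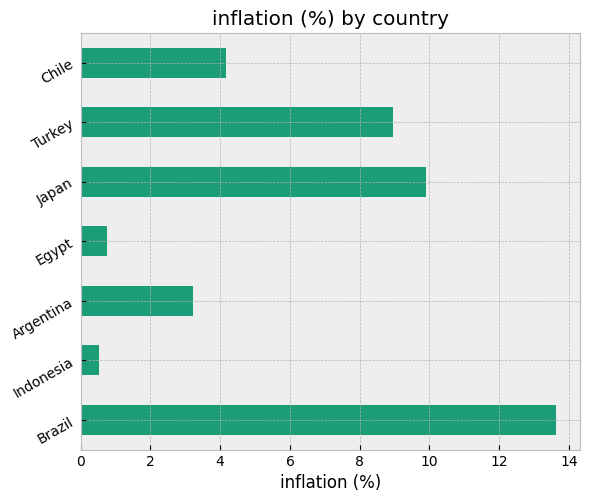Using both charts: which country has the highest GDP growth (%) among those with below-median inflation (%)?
Chart 2 median inflation (%) ≈ 4; below-median countries: Indonesia, Argentina, Egypt. Among those, Indonesia has the highest GDP growth (%) (≈ 7).

Indonesia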